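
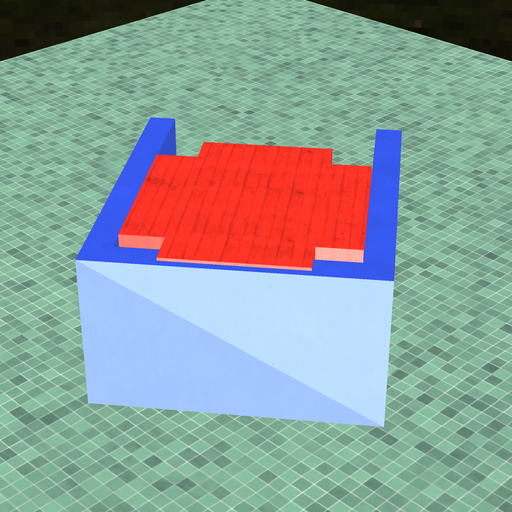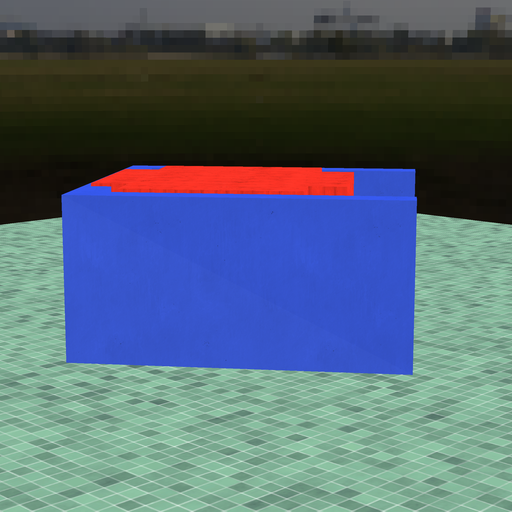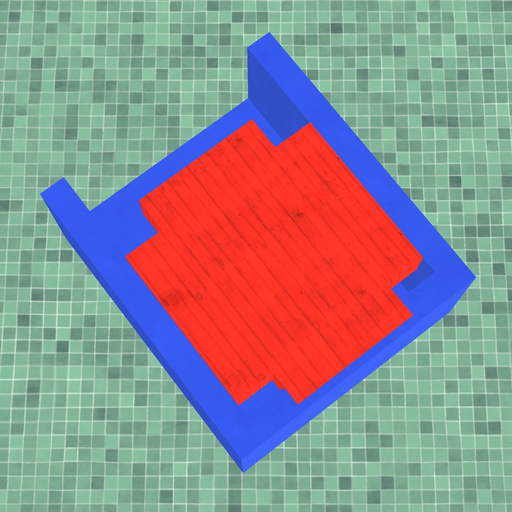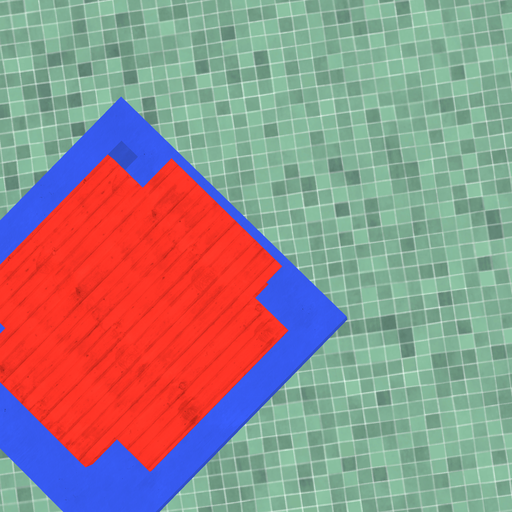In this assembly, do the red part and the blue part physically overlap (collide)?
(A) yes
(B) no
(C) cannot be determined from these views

(A) yes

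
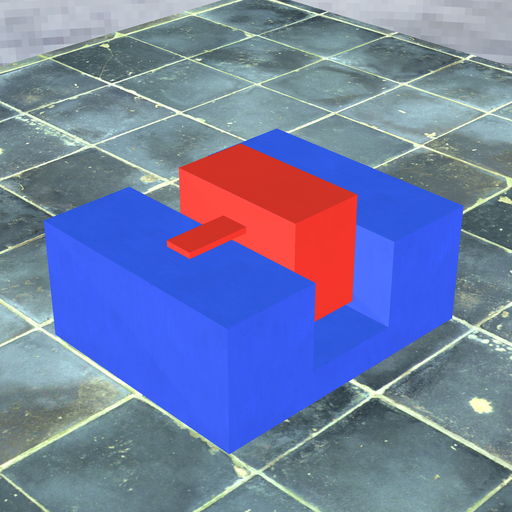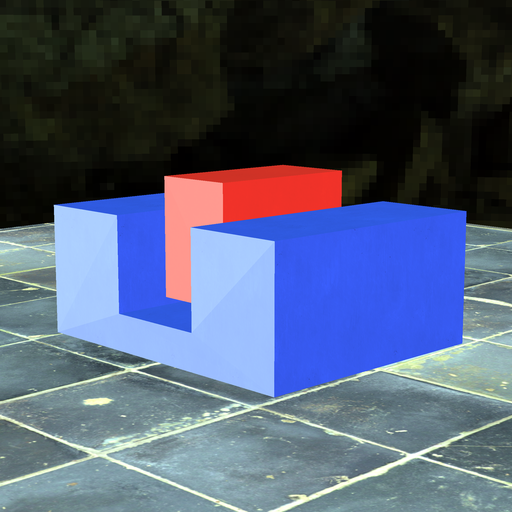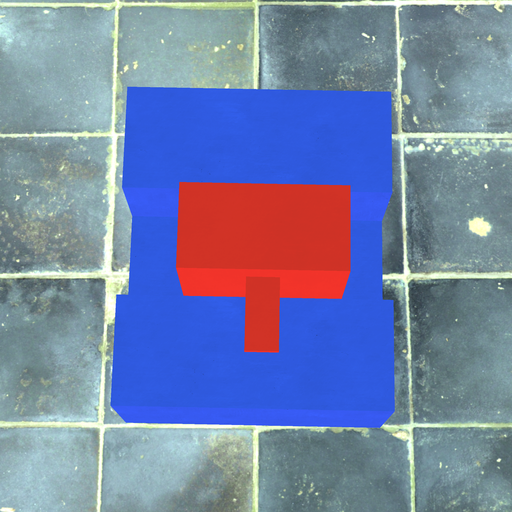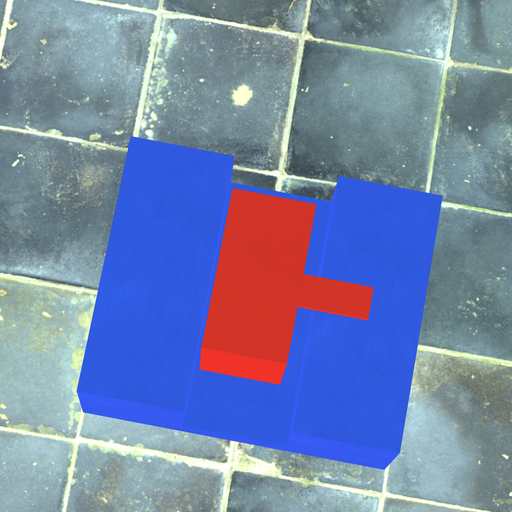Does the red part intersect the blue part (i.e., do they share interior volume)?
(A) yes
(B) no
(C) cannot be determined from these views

(B) no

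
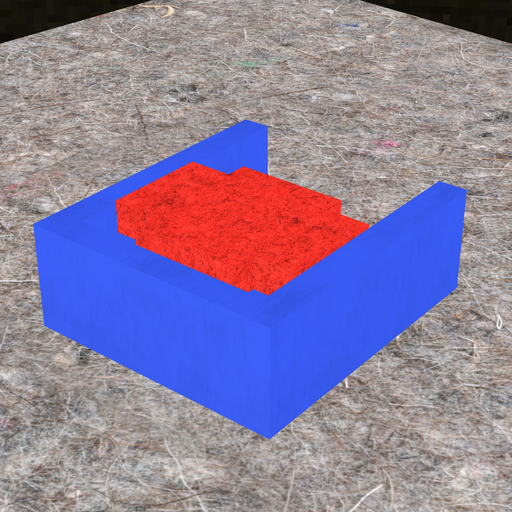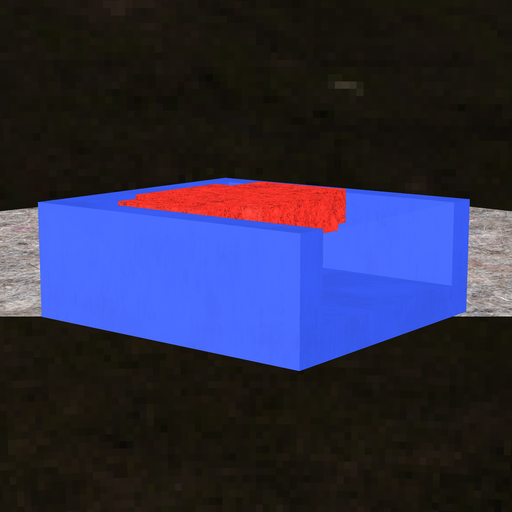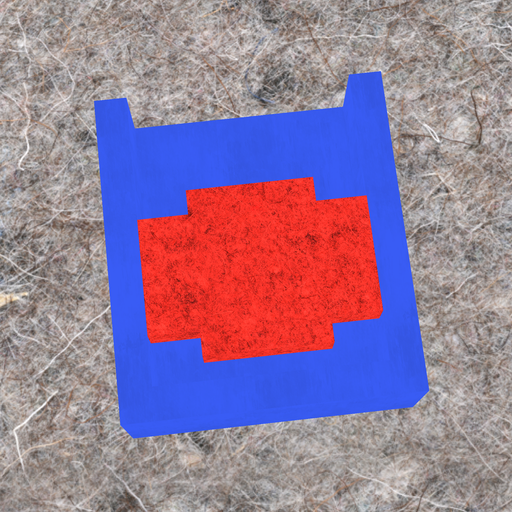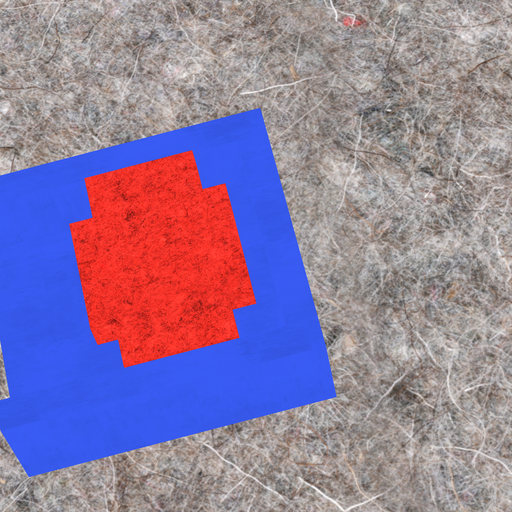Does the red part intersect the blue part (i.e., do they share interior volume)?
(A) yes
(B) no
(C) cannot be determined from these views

(B) no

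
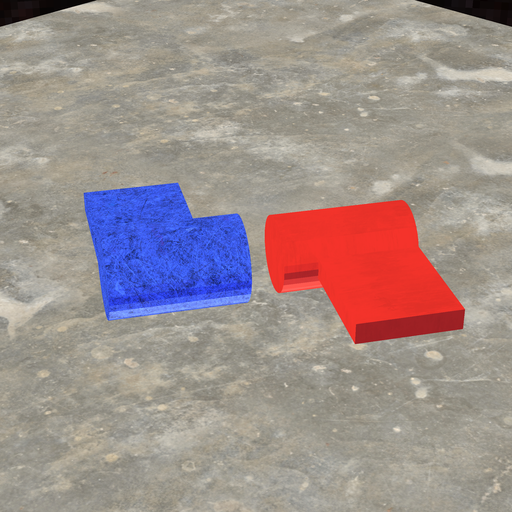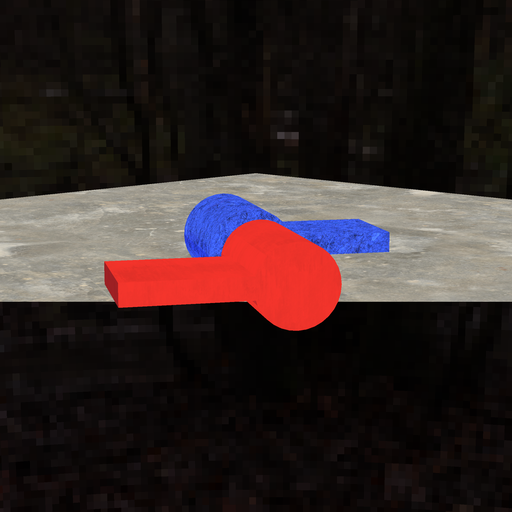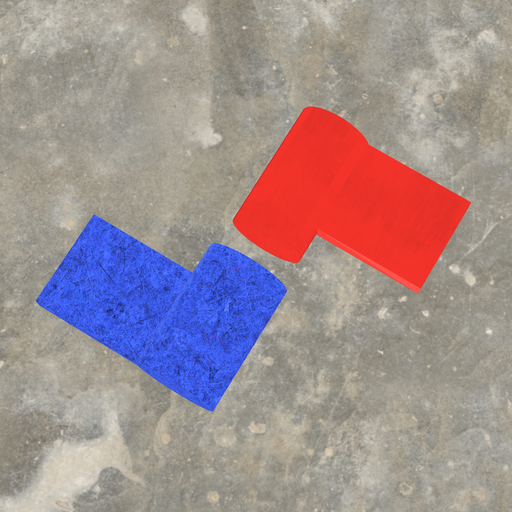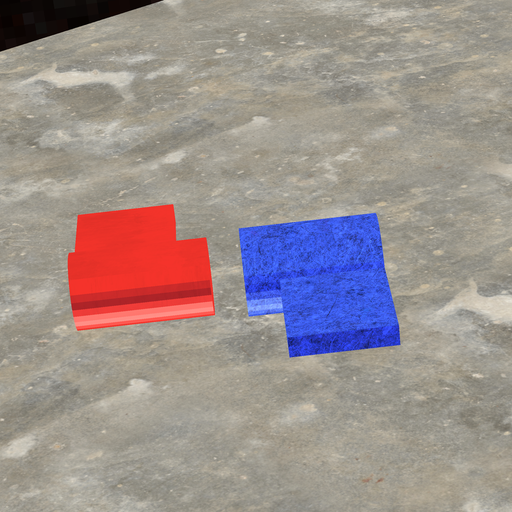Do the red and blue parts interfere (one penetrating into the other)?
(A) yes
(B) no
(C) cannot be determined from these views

(B) no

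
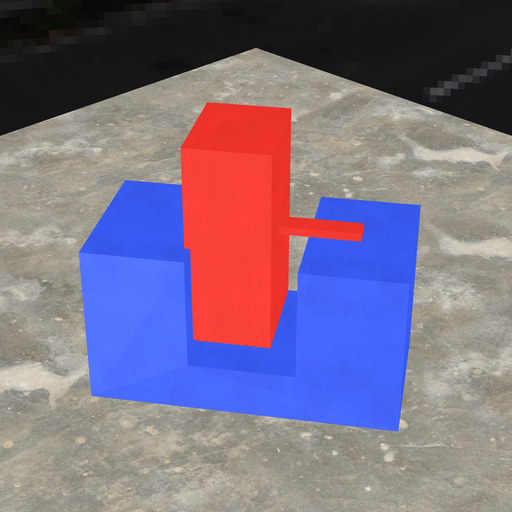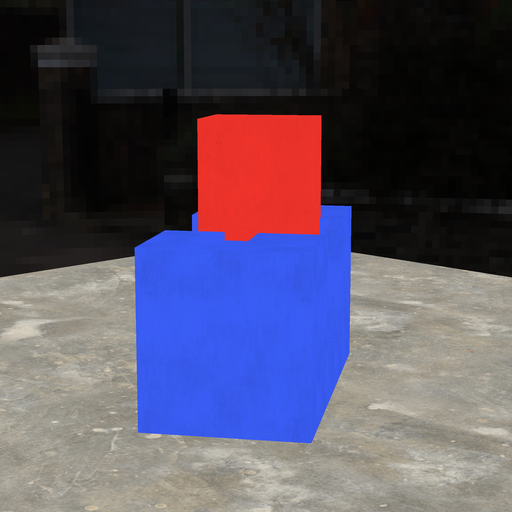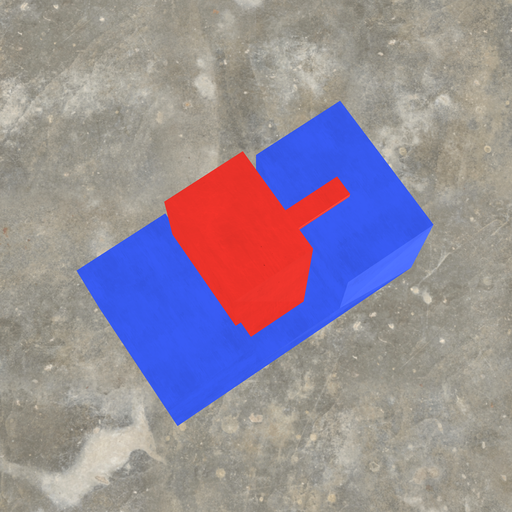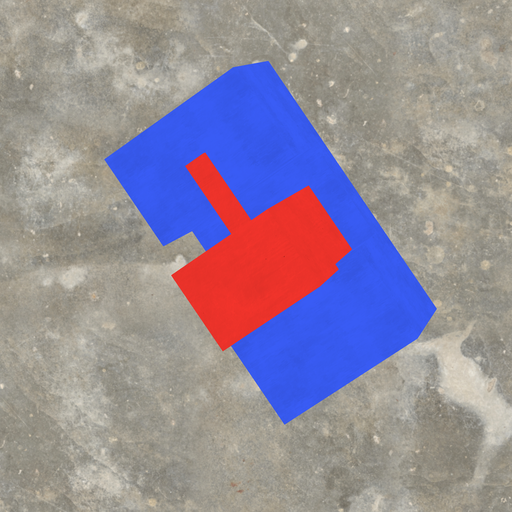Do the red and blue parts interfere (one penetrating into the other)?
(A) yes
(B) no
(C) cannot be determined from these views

(A) yes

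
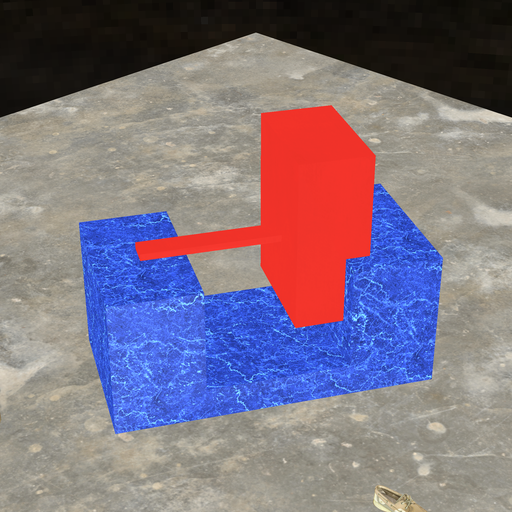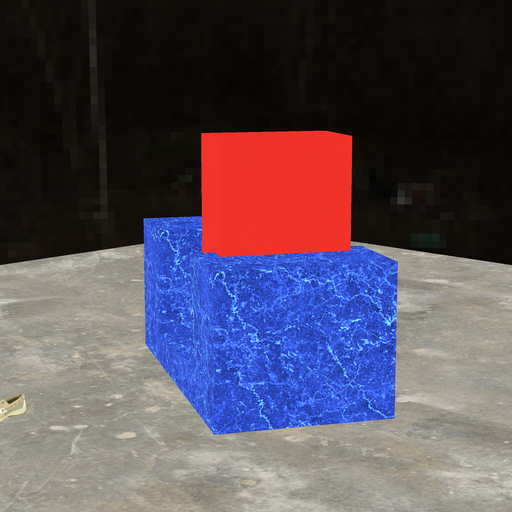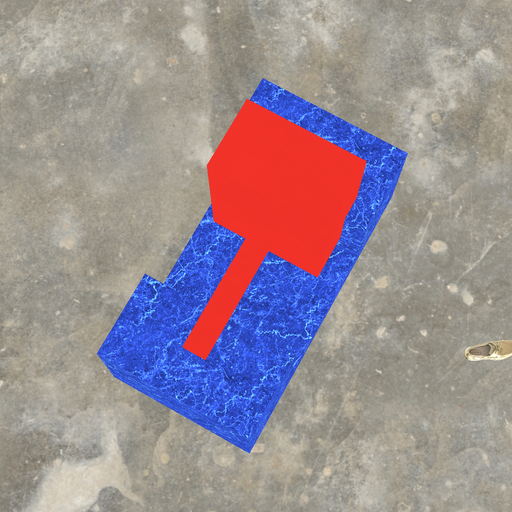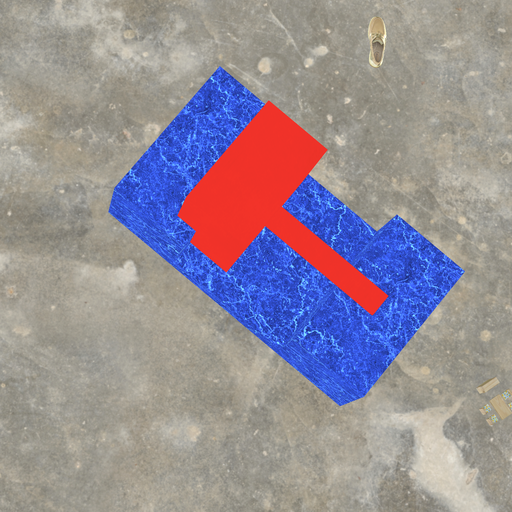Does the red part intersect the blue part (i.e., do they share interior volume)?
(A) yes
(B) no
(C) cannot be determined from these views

(A) yes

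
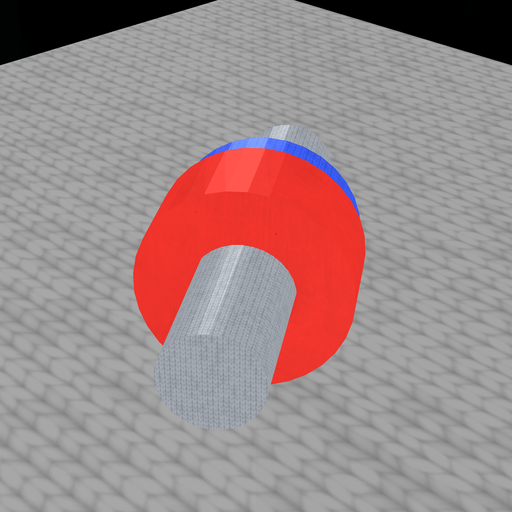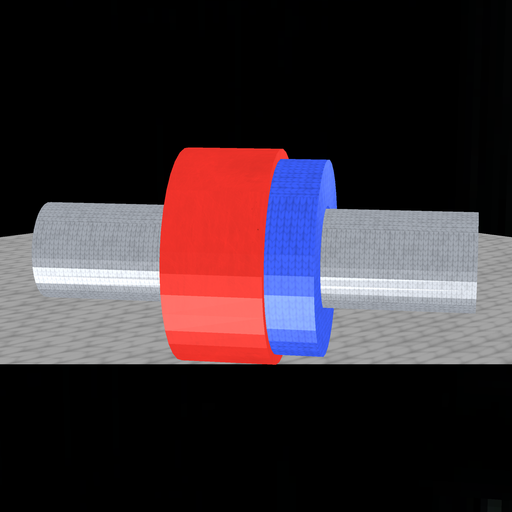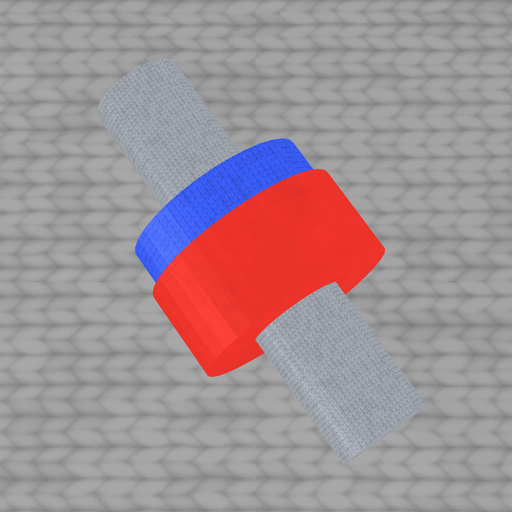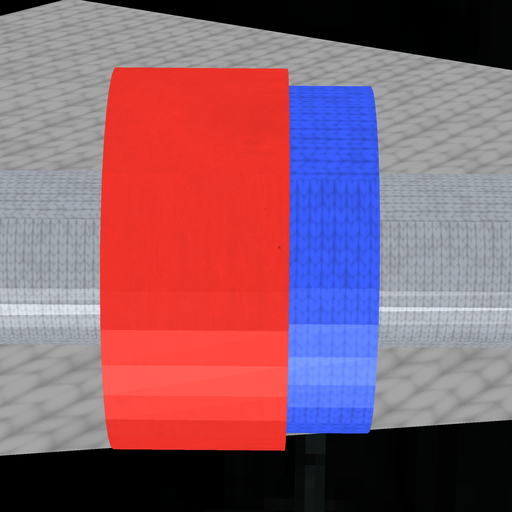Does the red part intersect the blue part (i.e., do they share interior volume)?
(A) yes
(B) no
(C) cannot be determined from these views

(A) yes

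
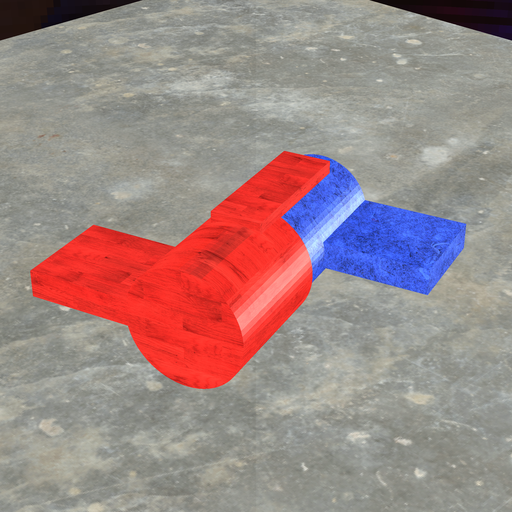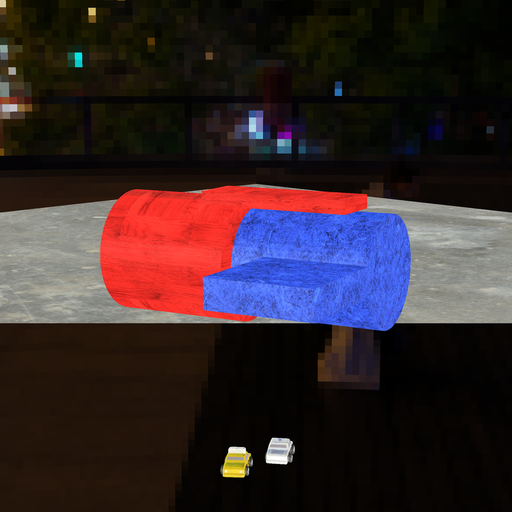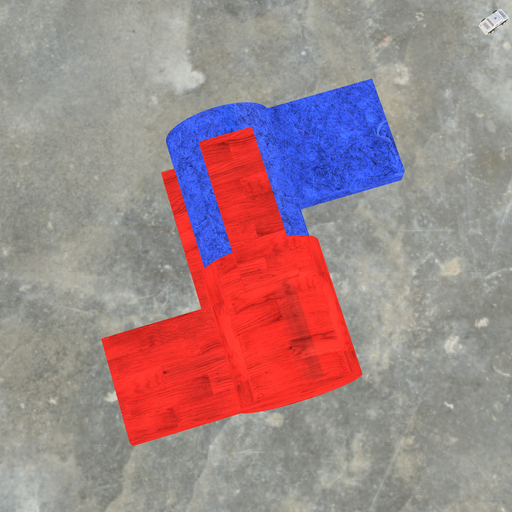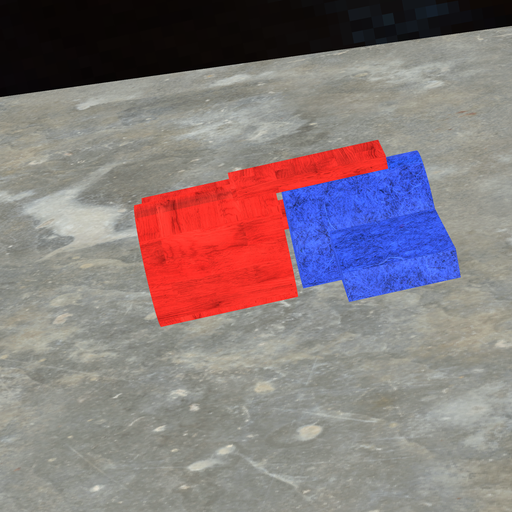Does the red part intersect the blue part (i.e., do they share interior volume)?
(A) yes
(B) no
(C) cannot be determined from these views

(B) no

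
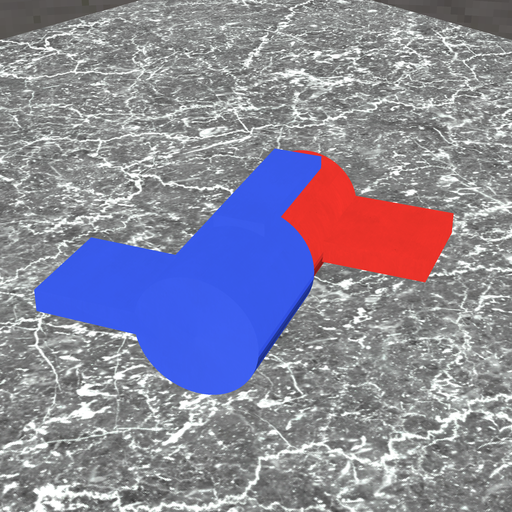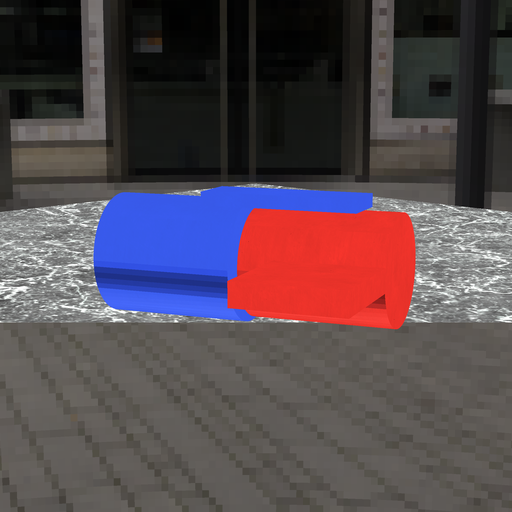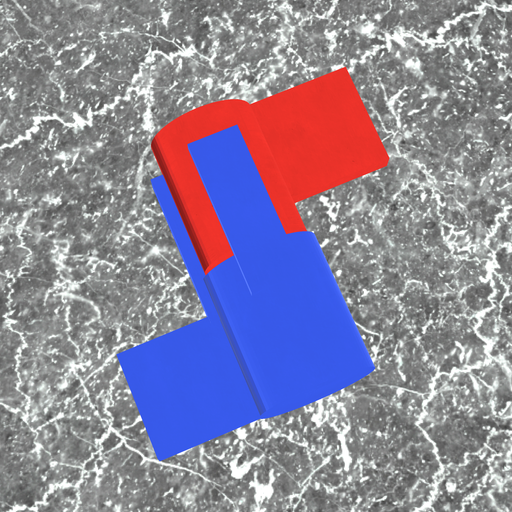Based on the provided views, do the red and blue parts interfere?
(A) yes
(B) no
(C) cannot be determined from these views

(B) no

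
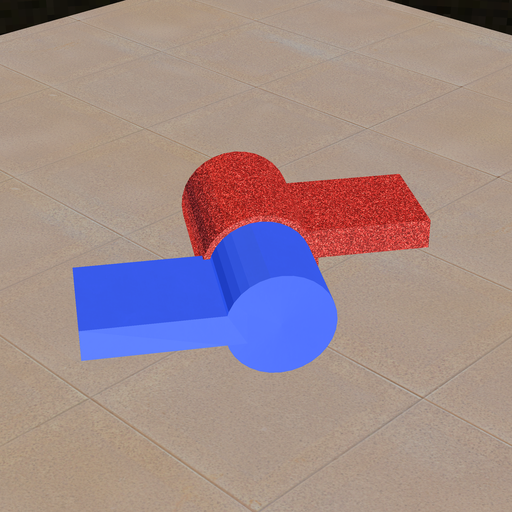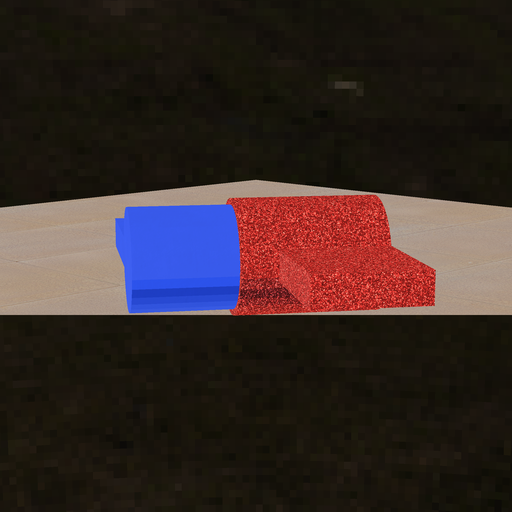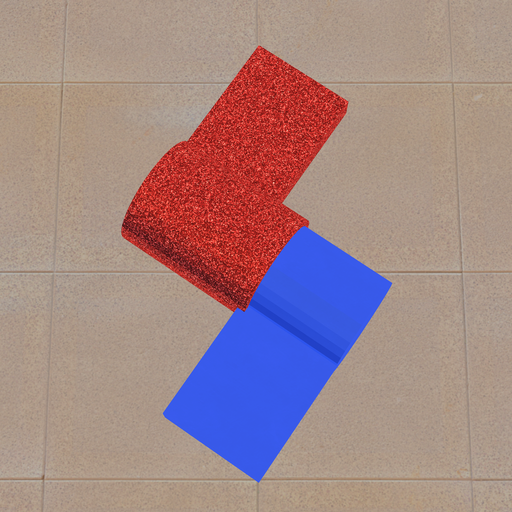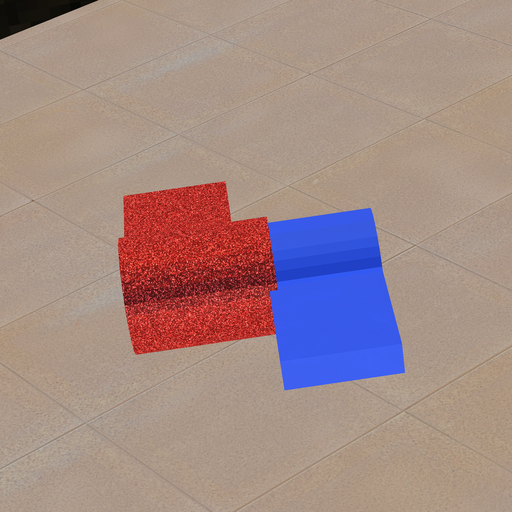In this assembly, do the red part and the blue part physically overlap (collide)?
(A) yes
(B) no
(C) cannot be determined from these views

(A) yes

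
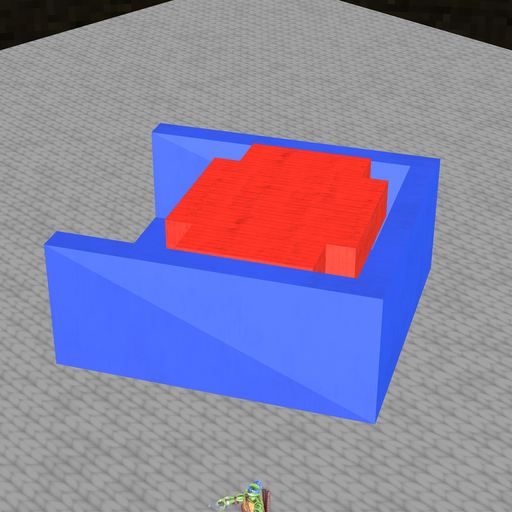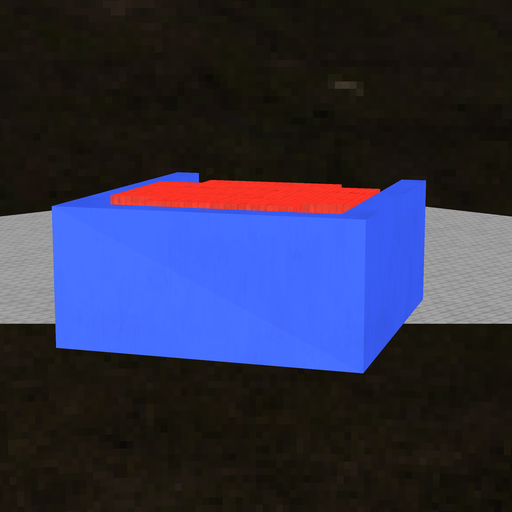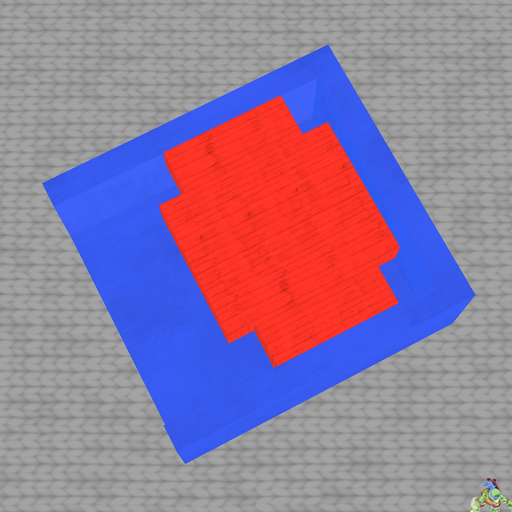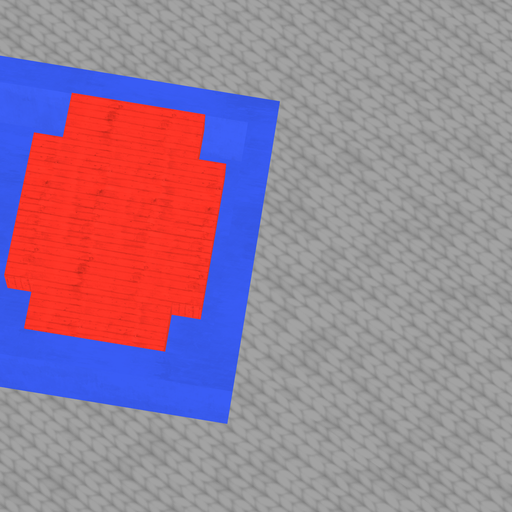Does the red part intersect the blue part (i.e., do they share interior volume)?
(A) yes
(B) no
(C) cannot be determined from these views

(B) no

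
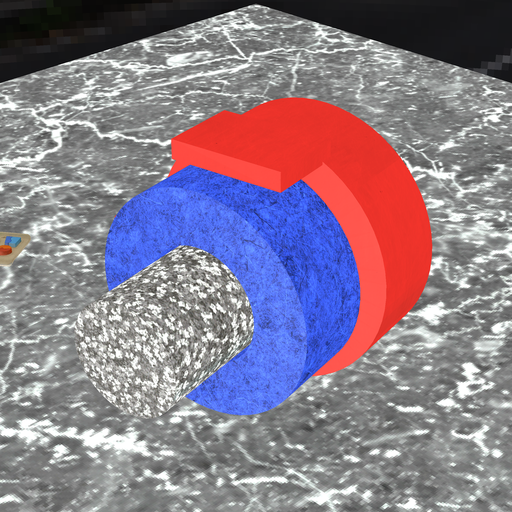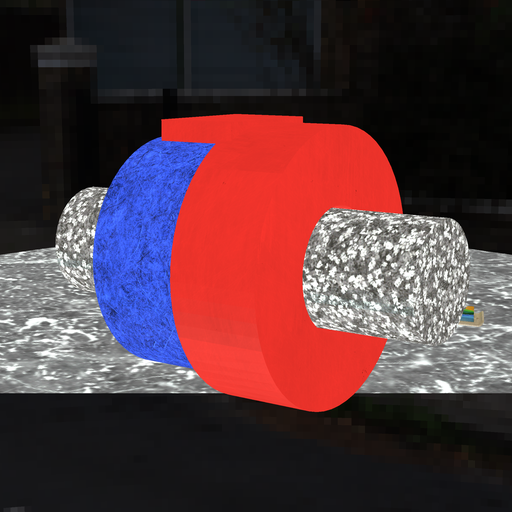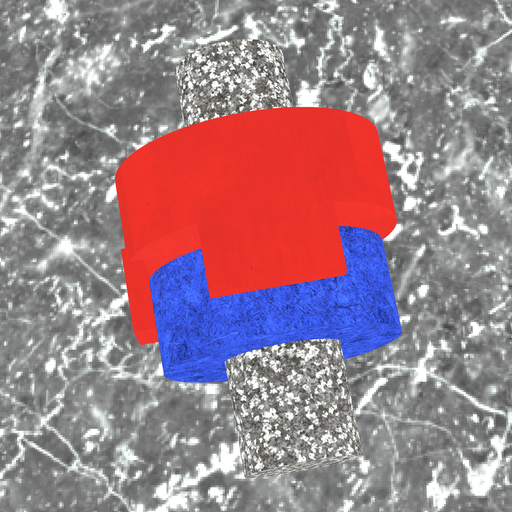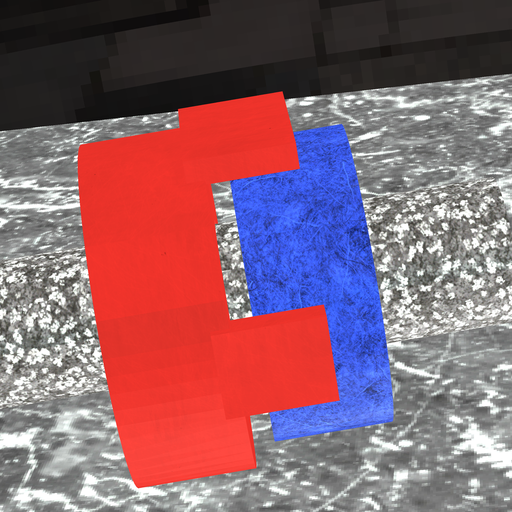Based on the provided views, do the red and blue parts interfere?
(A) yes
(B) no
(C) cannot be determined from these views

(B) no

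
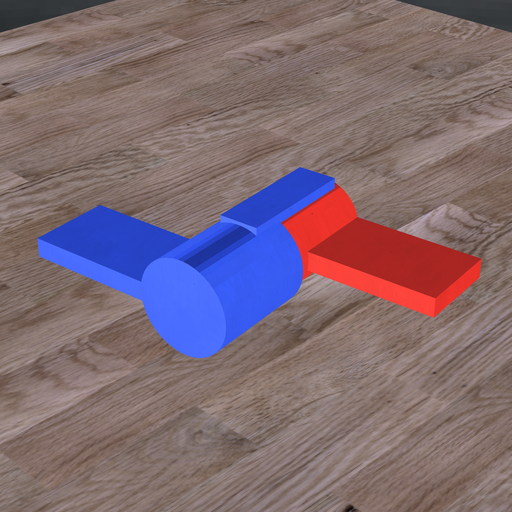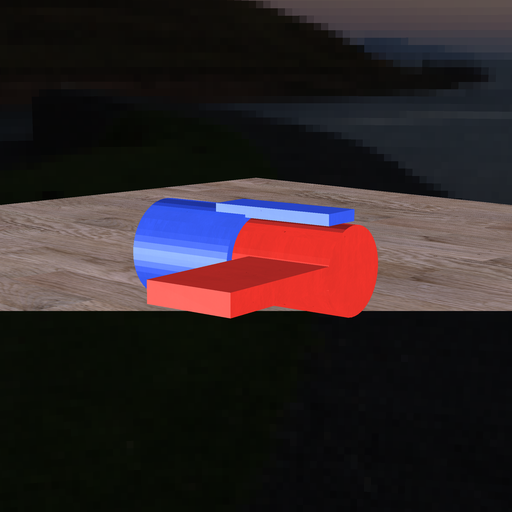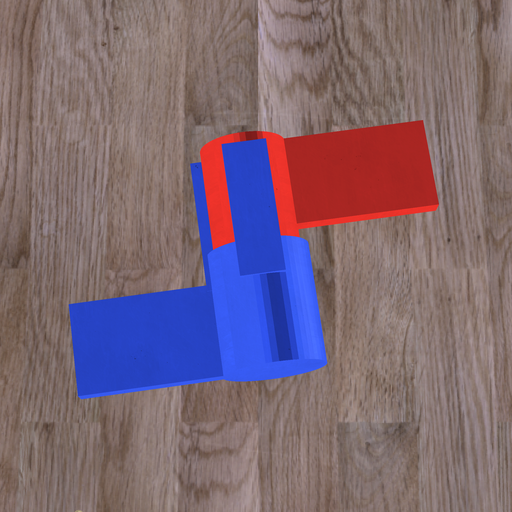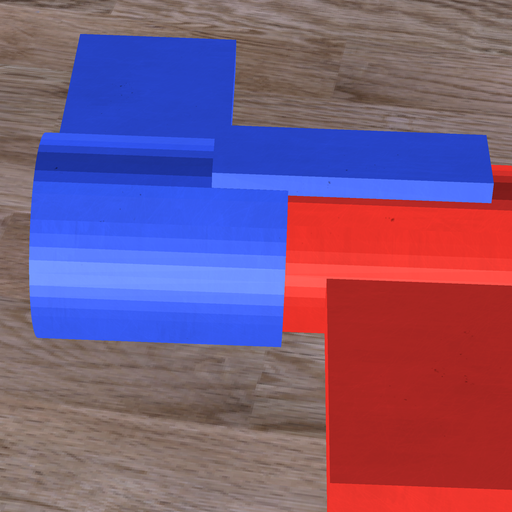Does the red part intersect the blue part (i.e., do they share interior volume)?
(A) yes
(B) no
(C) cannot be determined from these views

(A) yes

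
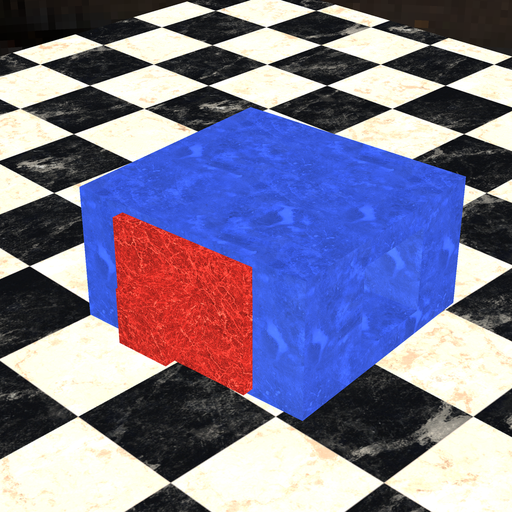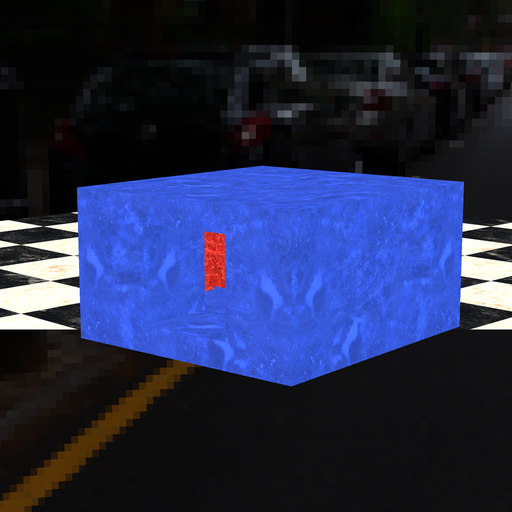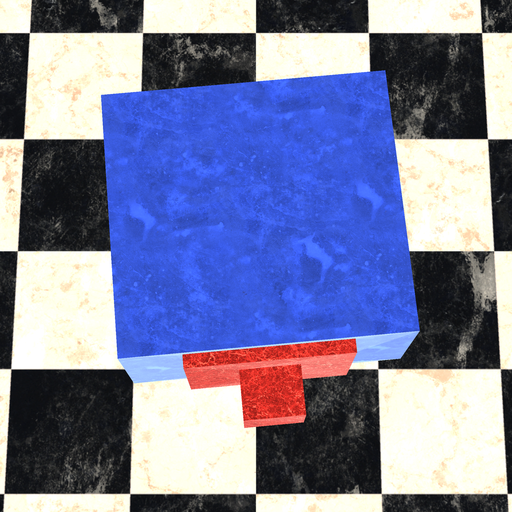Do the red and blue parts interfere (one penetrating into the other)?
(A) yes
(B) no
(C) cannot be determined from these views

(C) cannot be determined from these views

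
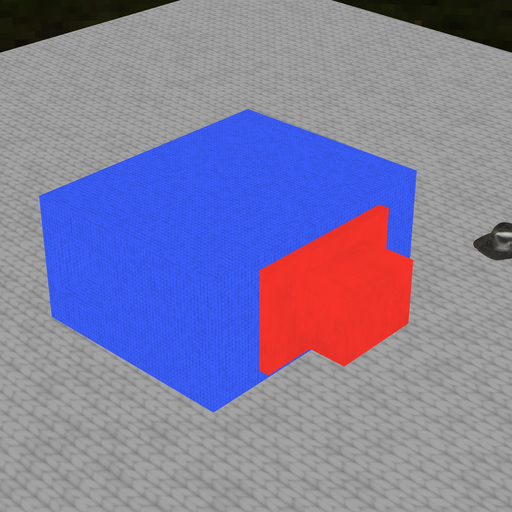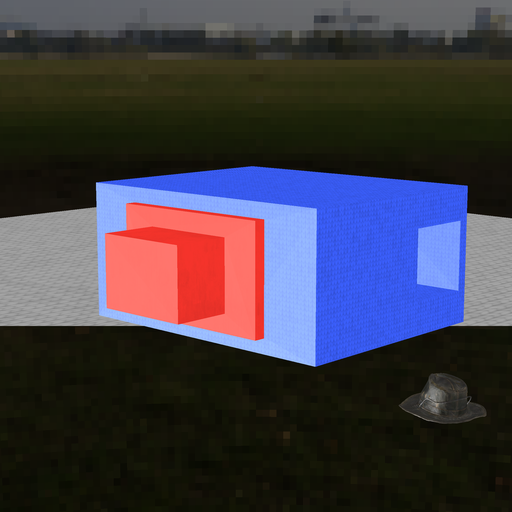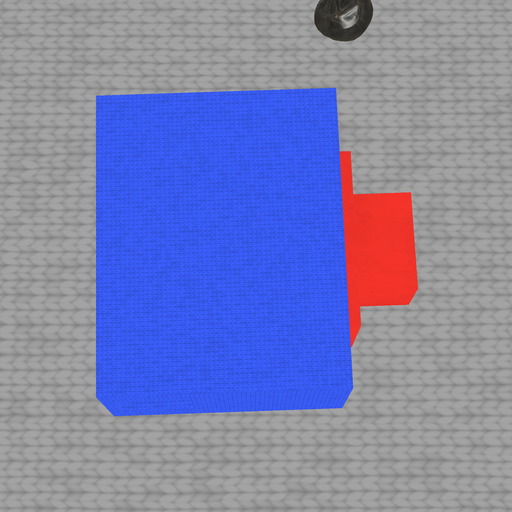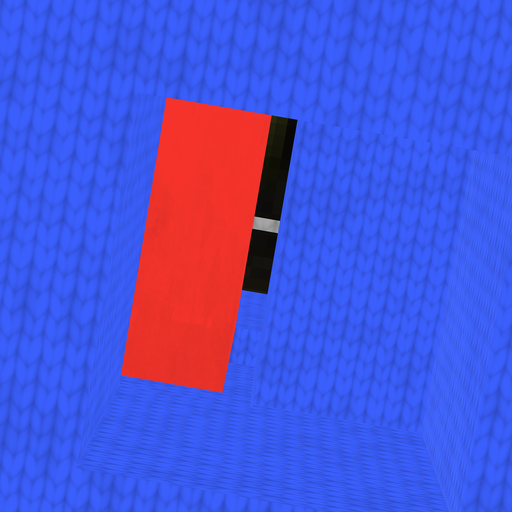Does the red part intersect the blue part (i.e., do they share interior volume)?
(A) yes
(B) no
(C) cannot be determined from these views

(B) no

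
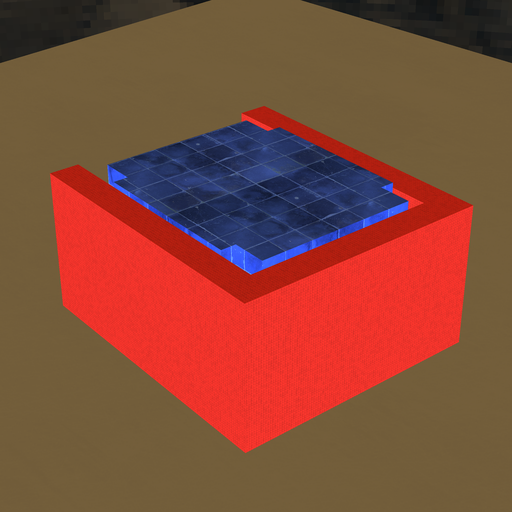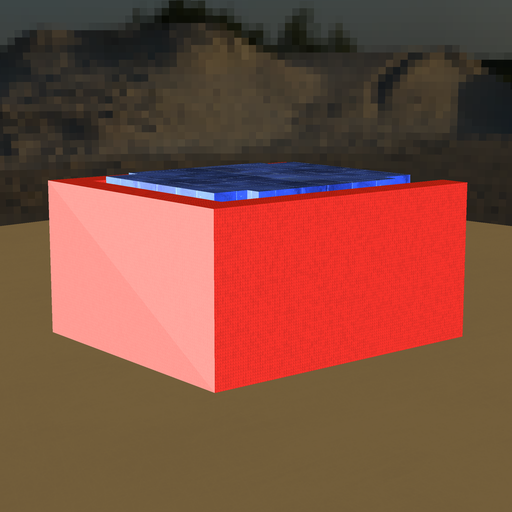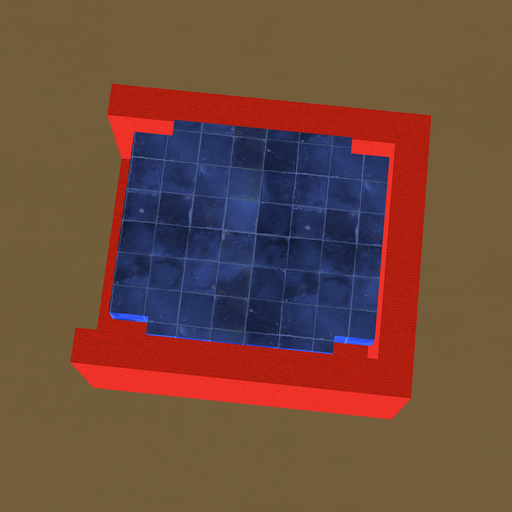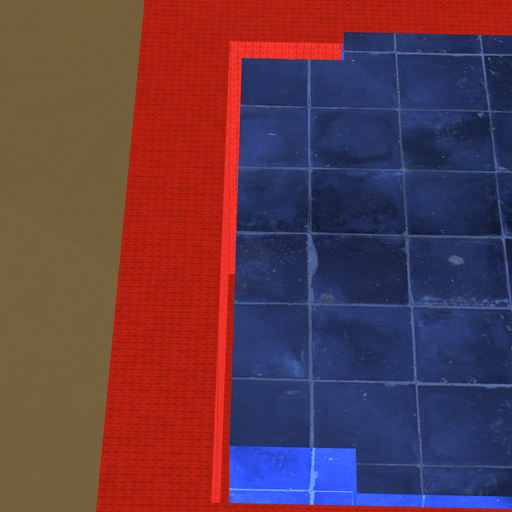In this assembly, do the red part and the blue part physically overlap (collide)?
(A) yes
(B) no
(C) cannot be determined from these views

(B) no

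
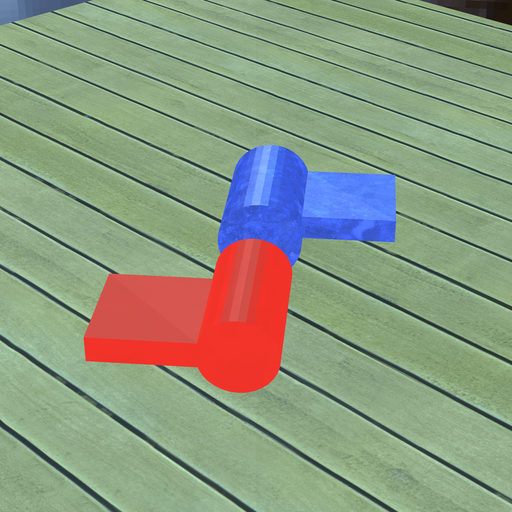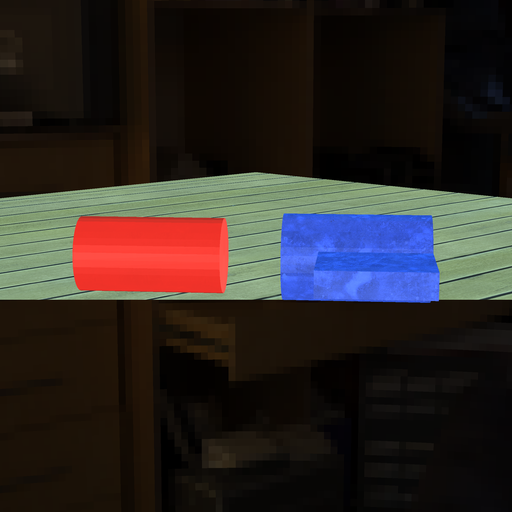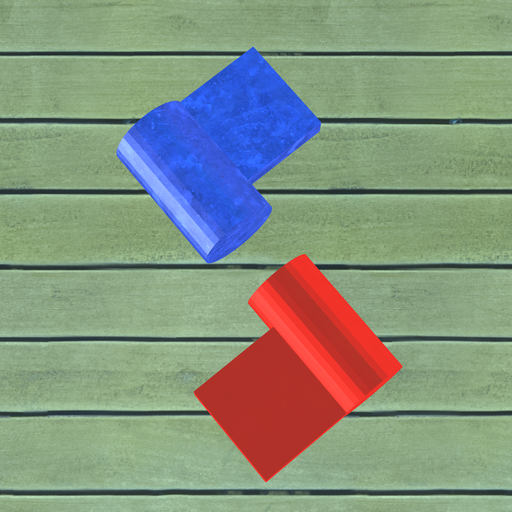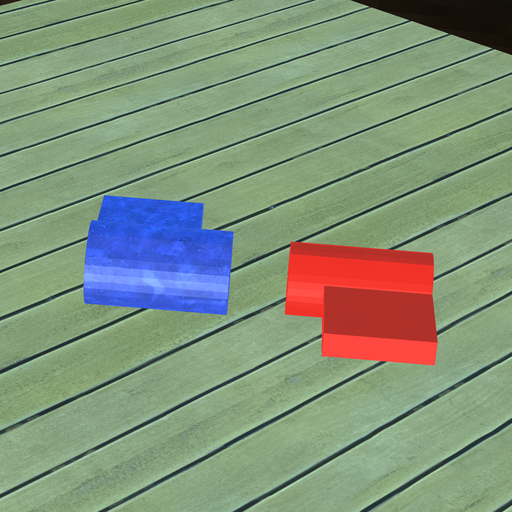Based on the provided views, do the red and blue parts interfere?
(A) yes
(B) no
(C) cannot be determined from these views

(B) no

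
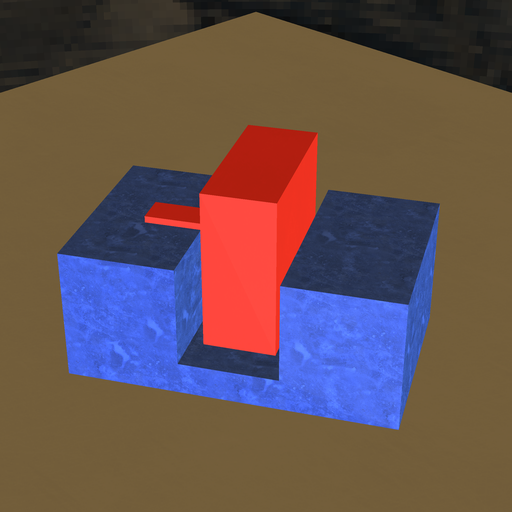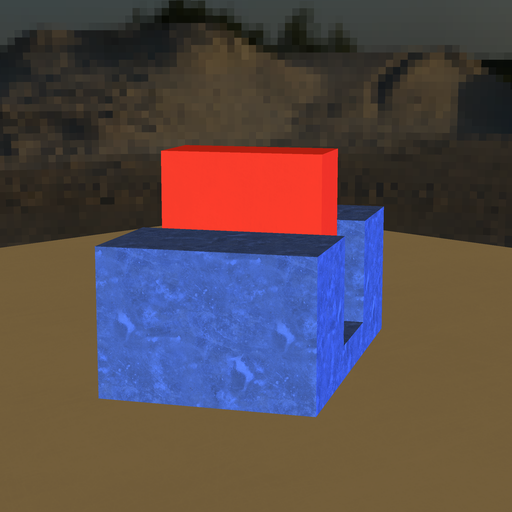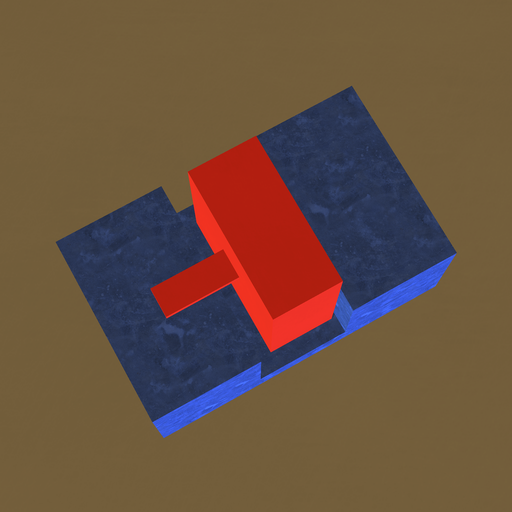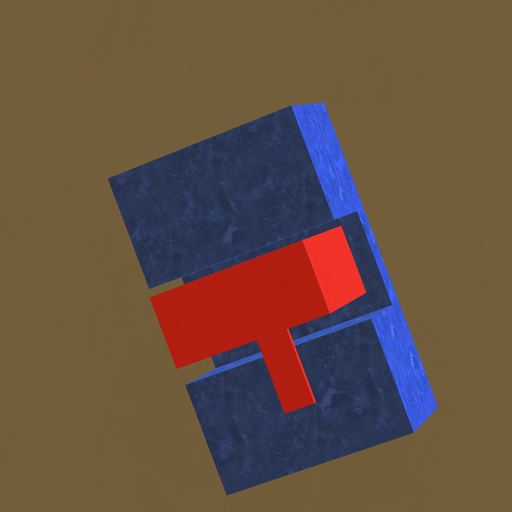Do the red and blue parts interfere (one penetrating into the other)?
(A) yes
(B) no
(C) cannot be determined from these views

(B) no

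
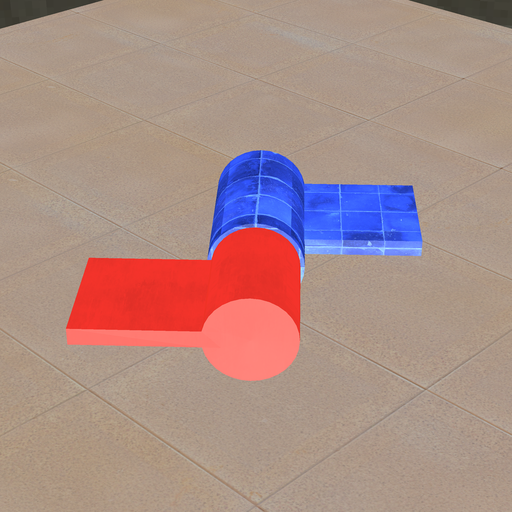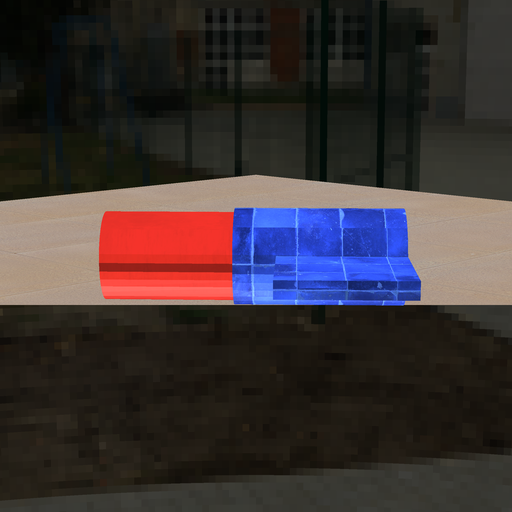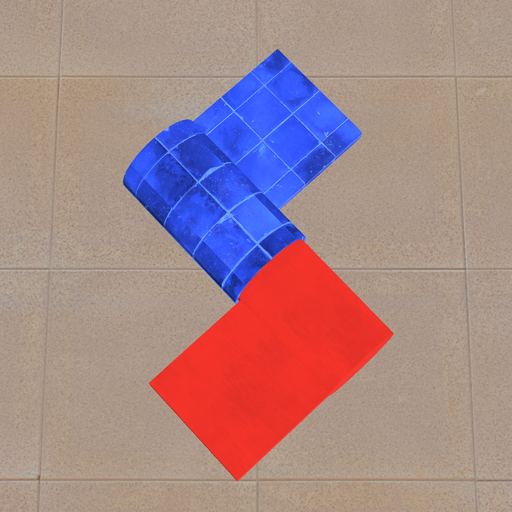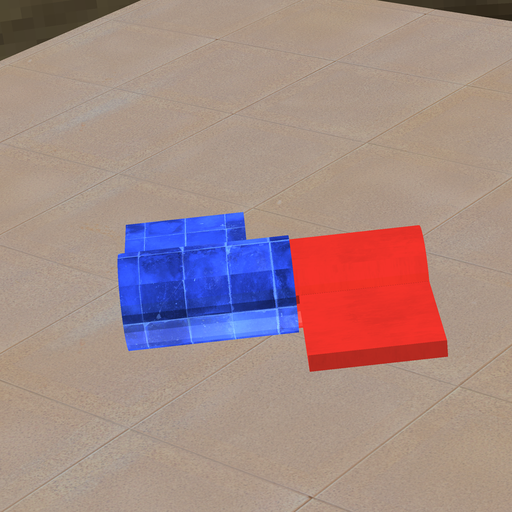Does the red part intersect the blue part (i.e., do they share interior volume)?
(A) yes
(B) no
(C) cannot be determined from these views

(A) yes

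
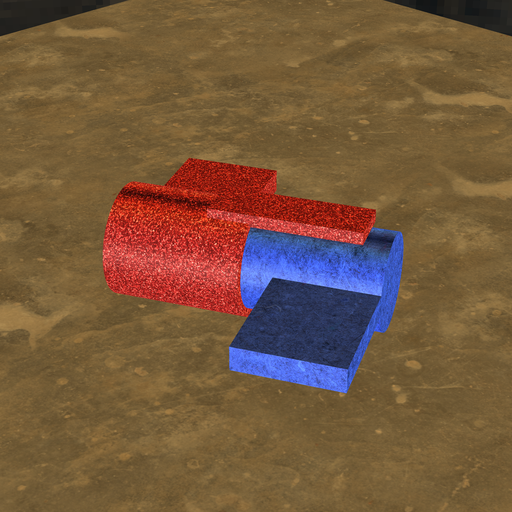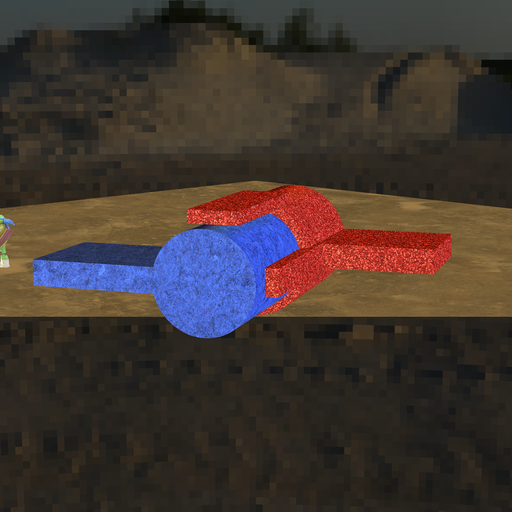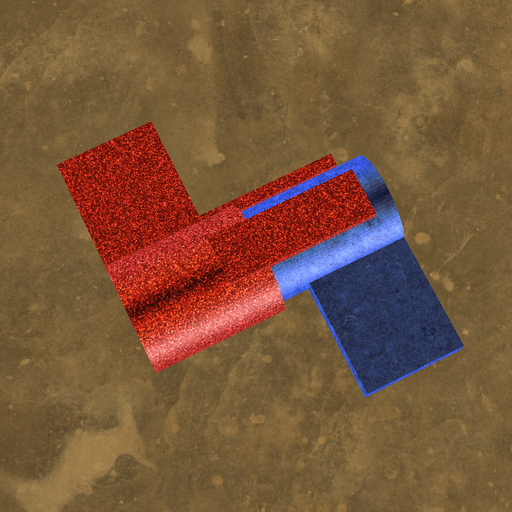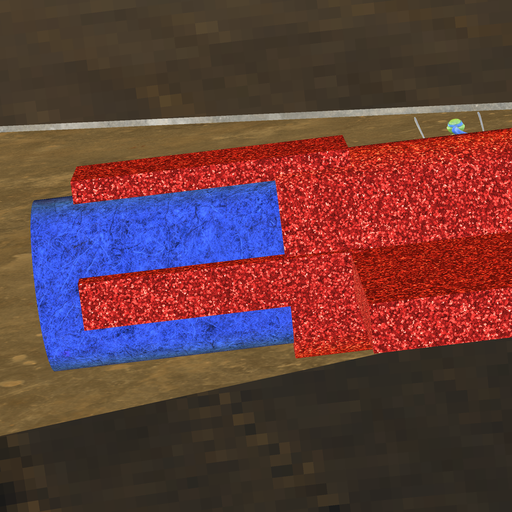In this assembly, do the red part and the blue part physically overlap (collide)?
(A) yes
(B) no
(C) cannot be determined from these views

(A) yes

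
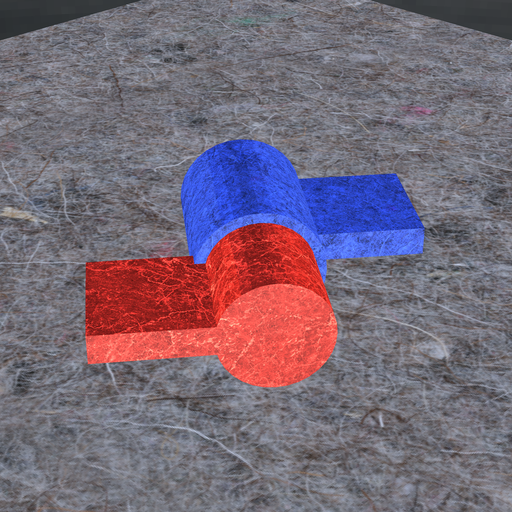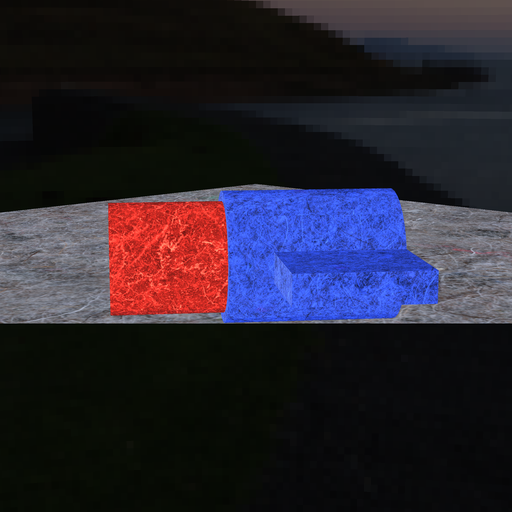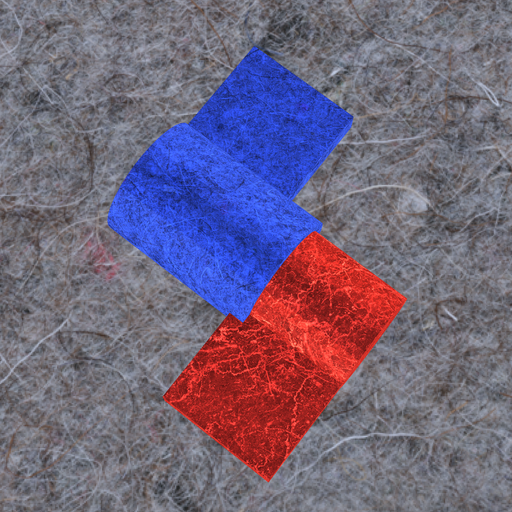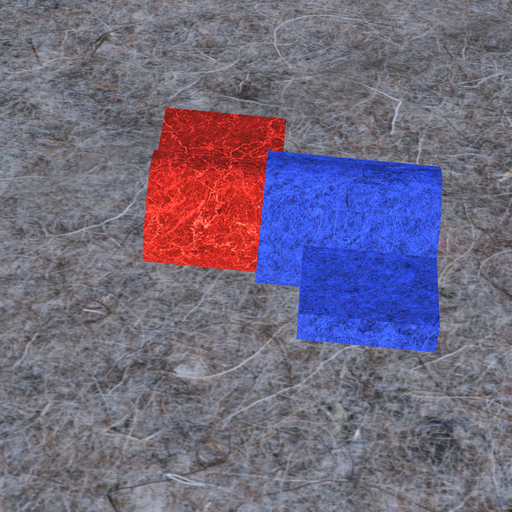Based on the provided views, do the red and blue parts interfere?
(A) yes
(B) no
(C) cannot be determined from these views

(A) yes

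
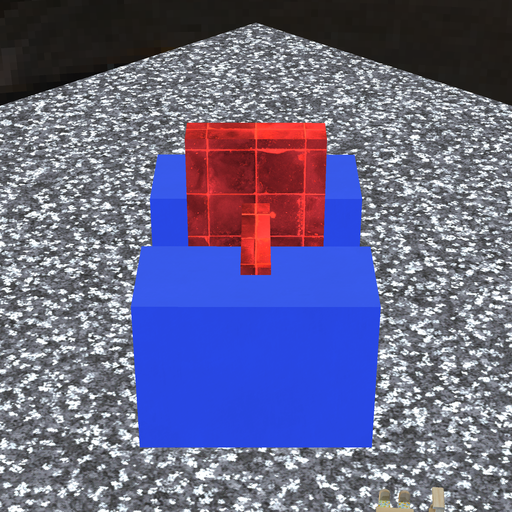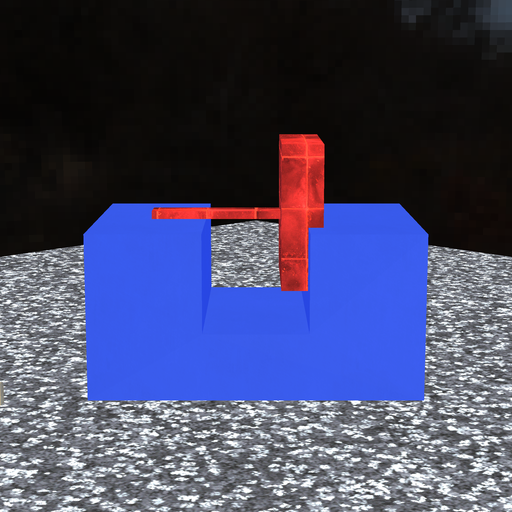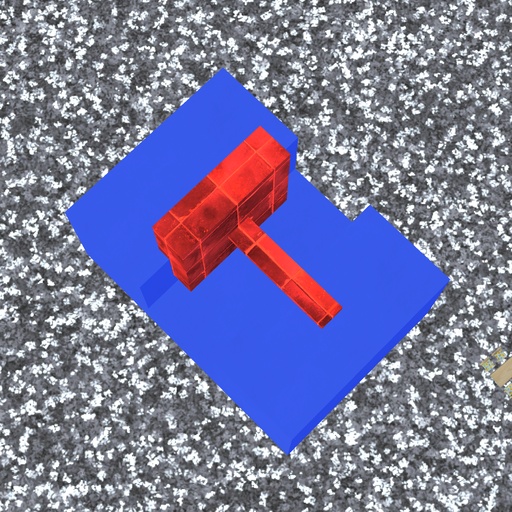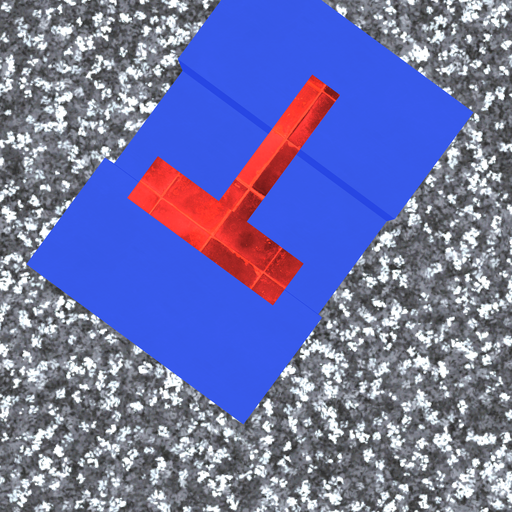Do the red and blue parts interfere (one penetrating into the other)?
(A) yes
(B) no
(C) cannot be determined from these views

(A) yes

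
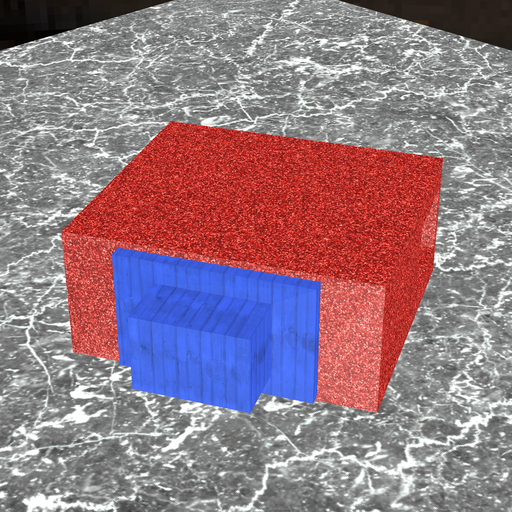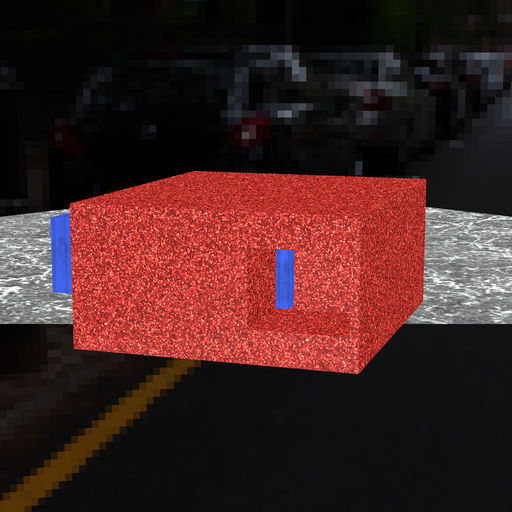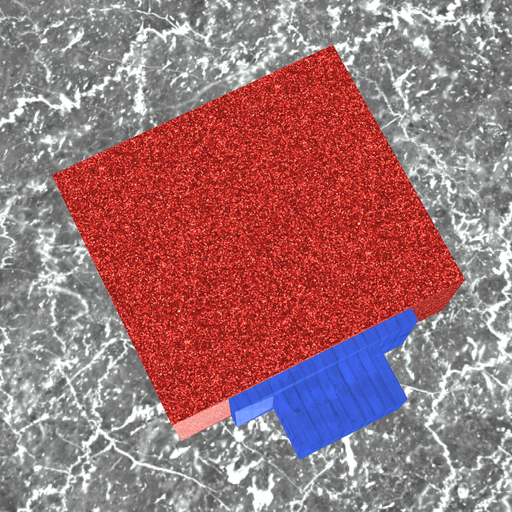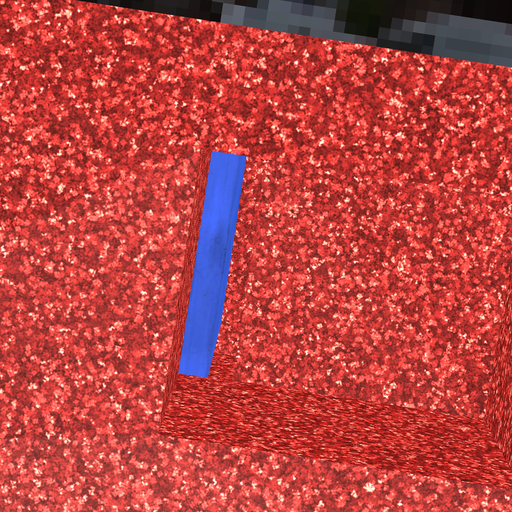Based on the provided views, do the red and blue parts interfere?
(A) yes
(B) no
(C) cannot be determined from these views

(B) no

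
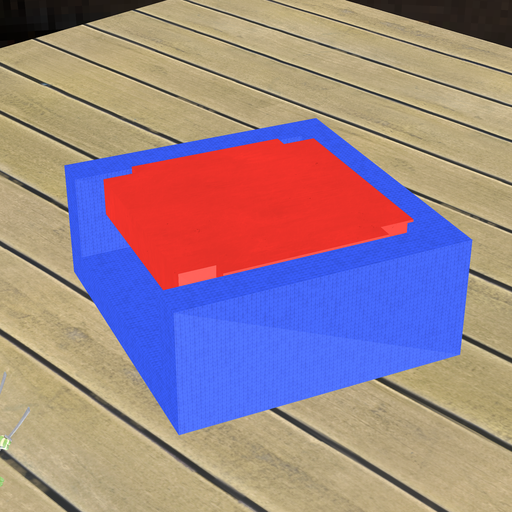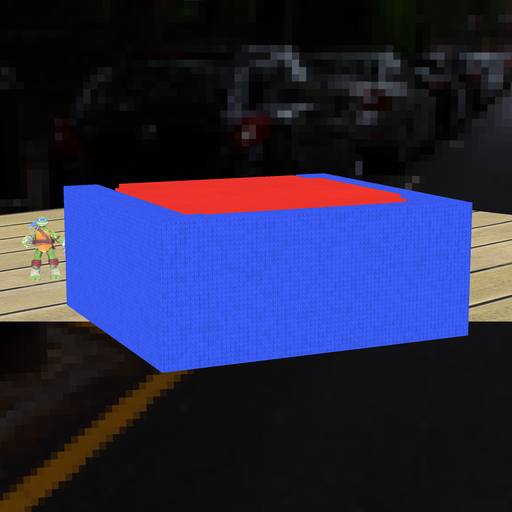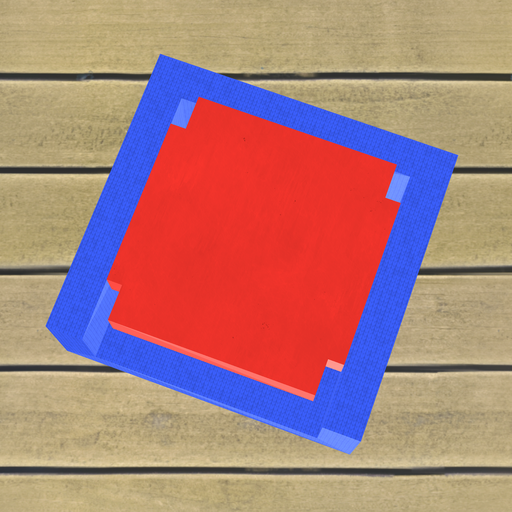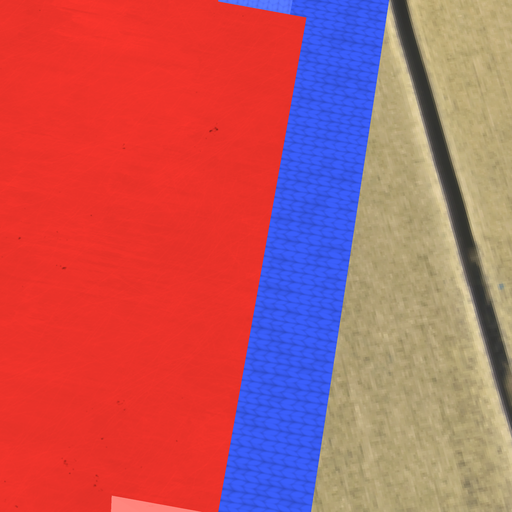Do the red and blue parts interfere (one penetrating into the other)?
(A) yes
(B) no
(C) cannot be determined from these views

(A) yes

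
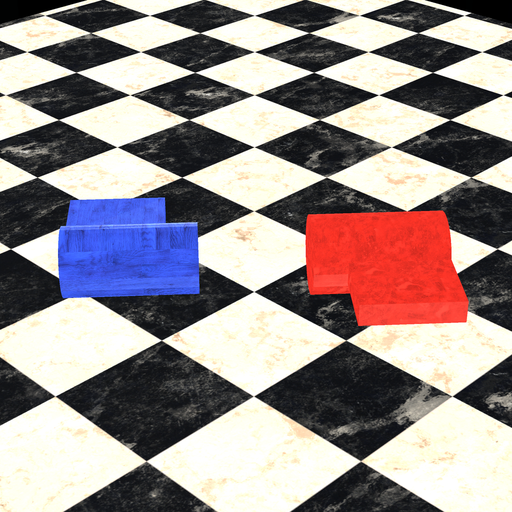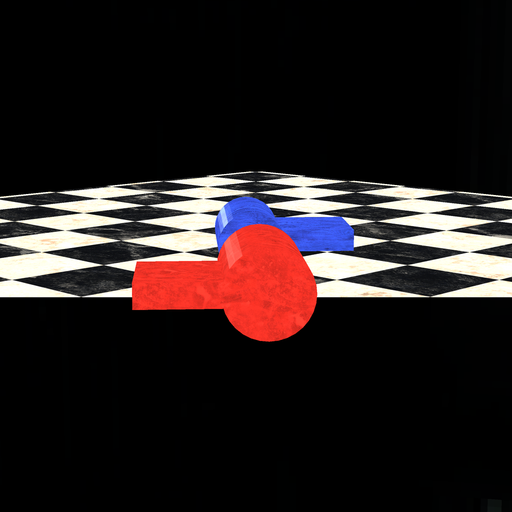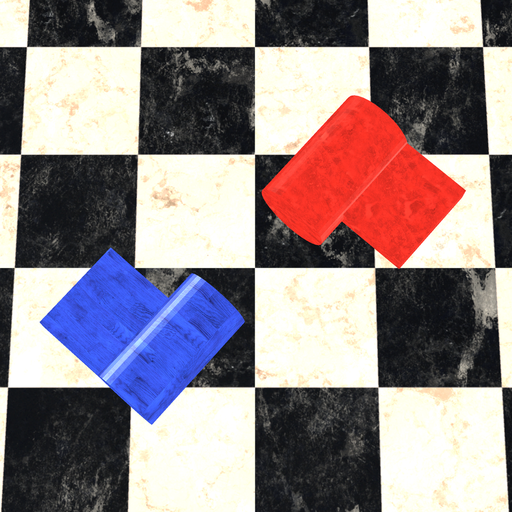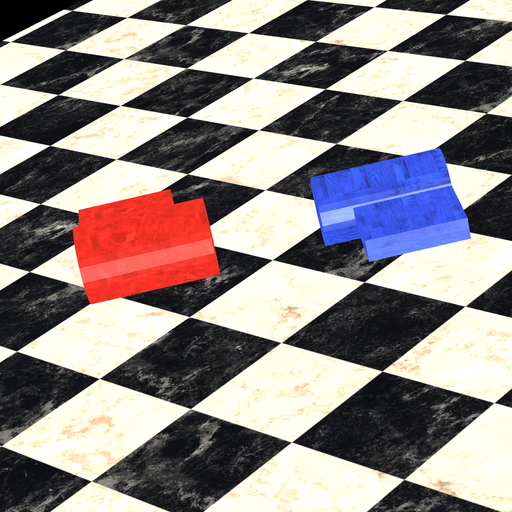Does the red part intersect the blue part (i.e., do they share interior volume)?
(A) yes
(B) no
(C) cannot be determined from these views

(B) no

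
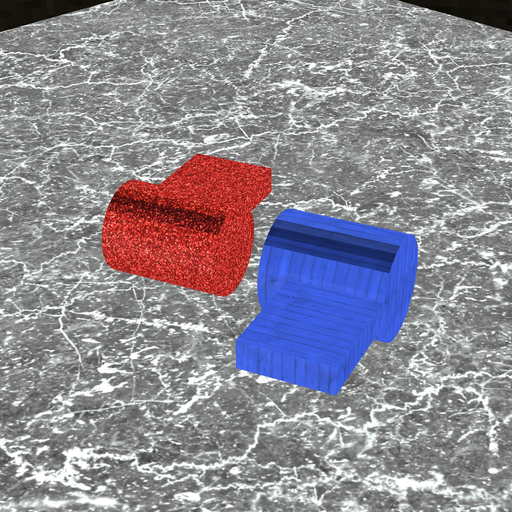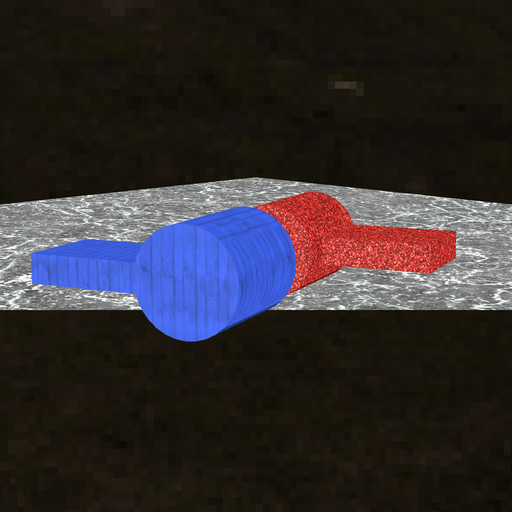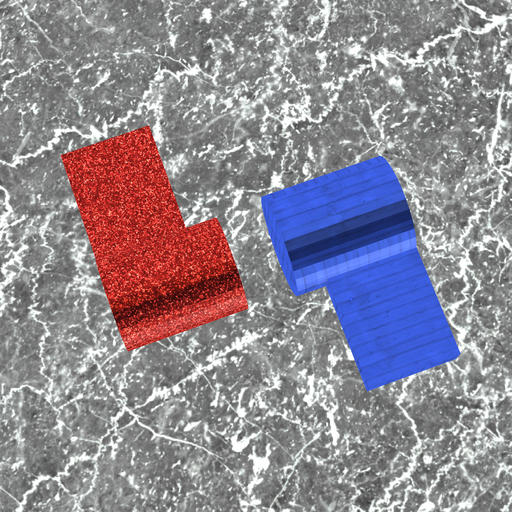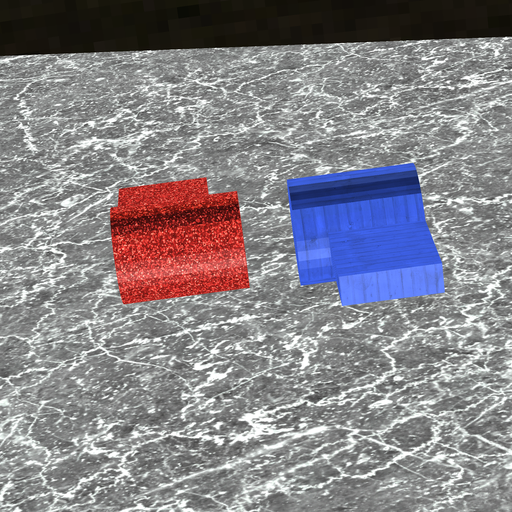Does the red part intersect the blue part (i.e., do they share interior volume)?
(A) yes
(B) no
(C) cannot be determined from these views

(B) no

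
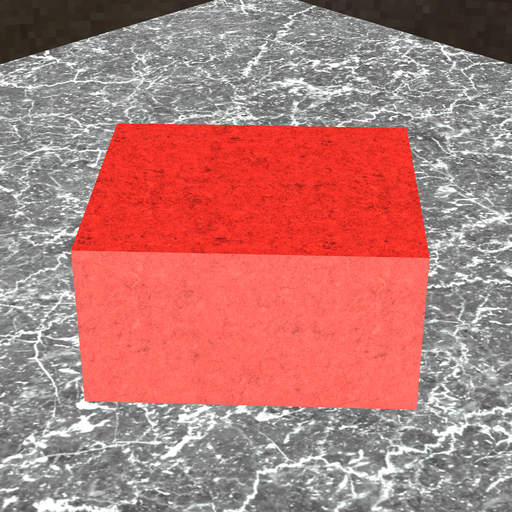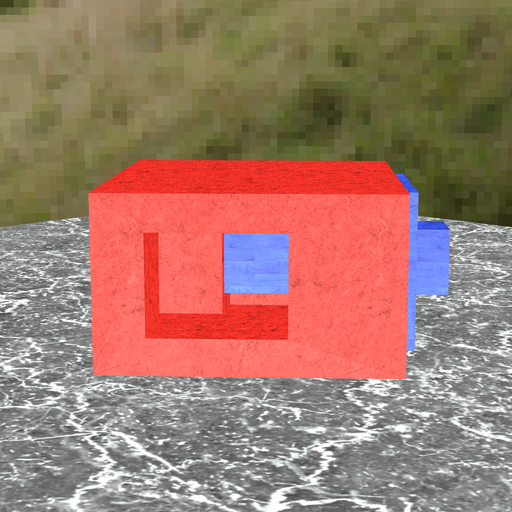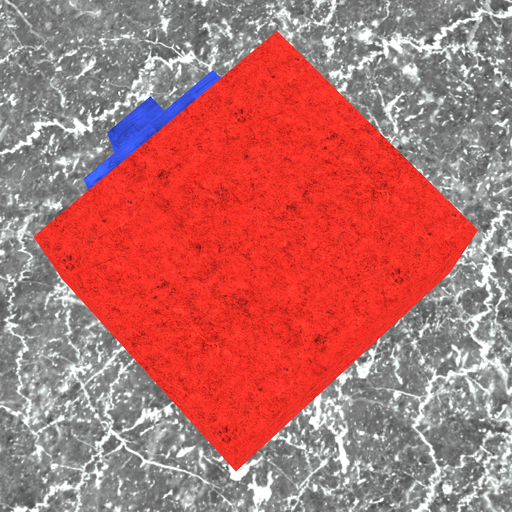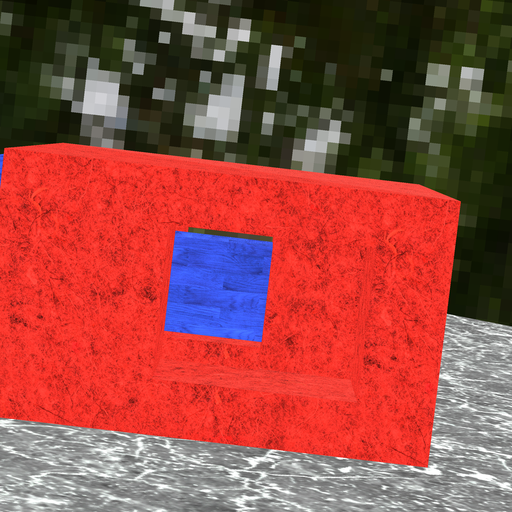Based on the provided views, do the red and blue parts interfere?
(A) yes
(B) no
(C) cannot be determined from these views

(A) yes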